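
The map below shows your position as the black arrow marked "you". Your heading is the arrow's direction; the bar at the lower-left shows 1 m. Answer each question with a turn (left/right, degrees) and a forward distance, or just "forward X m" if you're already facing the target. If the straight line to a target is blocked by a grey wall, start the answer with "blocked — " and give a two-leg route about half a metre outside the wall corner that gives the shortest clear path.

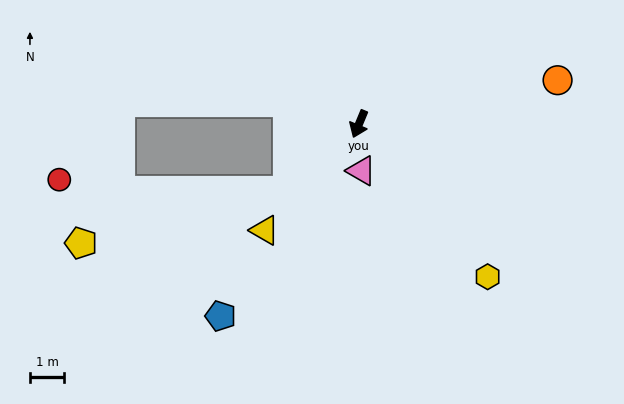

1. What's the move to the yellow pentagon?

blocked — turn right 25°, forward 2.9 m, then turn right 28°, forward 6.2 m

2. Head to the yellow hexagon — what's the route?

turn left 63°, forward 5.9 m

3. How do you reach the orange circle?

turn left 125°, forward 6.0 m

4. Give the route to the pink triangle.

turn left 25°, forward 1.4 m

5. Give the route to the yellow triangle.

turn right 19°, forward 4.2 m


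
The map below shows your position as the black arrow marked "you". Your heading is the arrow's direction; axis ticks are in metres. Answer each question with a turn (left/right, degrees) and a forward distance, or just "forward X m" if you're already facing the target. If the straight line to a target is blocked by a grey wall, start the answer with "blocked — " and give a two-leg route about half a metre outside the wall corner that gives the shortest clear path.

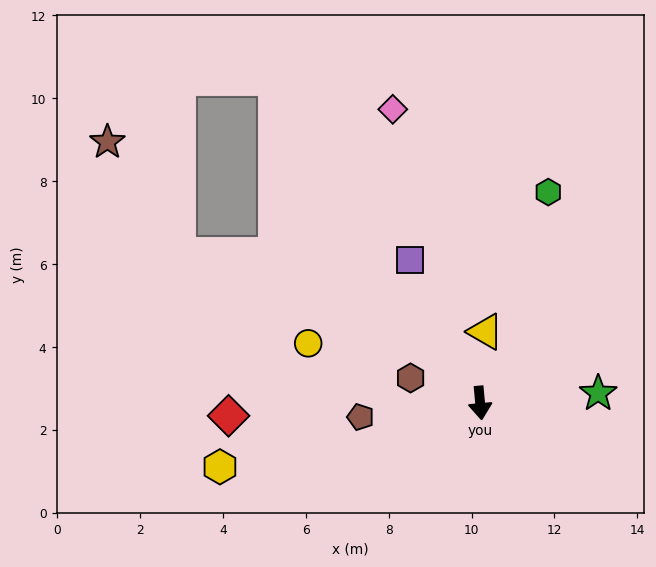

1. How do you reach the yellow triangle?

turn left 171°, forward 1.7 m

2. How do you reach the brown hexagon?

turn right 115°, forward 1.8 m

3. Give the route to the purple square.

turn right 159°, forward 3.8 m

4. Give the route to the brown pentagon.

turn right 89°, forward 2.9 m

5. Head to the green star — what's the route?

turn left 90°, forward 2.9 m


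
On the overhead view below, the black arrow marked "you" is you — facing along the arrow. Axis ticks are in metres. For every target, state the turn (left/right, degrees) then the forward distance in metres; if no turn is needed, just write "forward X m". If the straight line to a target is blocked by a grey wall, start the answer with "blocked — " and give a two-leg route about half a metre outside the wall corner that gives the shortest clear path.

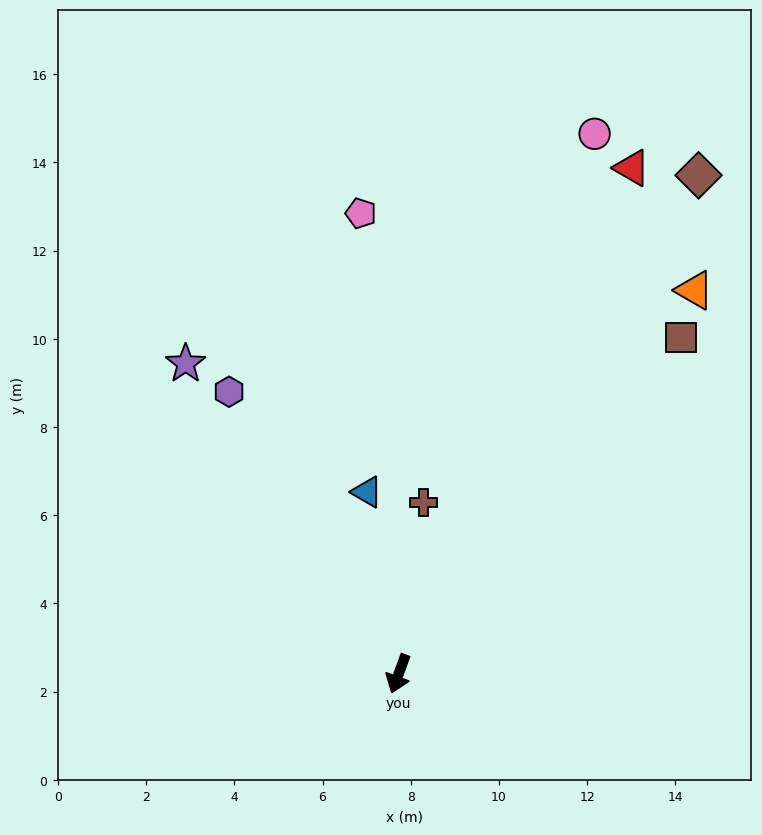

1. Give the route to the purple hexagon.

turn right 129°, forward 7.5 m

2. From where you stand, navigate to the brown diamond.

turn left 169°, forward 13.2 m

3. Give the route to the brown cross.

turn right 168°, forward 3.9 m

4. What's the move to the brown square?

turn left 160°, forward 10.0 m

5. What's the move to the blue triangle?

turn right 150°, forward 4.2 m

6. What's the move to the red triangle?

turn left 175°, forward 12.6 m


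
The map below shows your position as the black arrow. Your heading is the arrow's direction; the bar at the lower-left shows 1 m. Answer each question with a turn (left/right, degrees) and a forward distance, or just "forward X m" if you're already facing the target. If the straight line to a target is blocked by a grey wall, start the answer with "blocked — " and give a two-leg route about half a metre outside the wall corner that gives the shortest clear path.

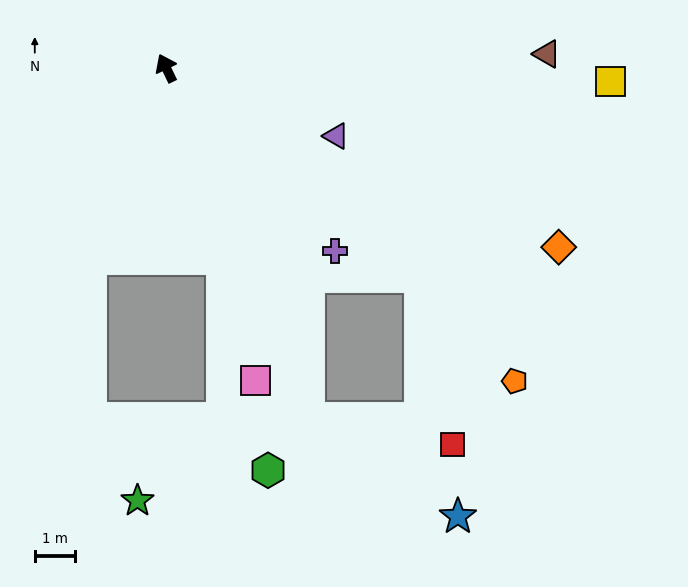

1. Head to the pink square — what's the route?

turn left 170°, forward 8.1 m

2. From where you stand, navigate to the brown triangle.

turn right 114°, forward 9.5 m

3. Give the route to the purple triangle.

turn right 137°, forward 4.6 m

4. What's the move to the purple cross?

turn right 163°, forward 6.2 m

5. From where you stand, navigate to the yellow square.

turn right 117°, forward 11.1 m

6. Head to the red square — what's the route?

blocked — turn right 155°, forward 8.2 m, then turn right 40°, forward 4.3 m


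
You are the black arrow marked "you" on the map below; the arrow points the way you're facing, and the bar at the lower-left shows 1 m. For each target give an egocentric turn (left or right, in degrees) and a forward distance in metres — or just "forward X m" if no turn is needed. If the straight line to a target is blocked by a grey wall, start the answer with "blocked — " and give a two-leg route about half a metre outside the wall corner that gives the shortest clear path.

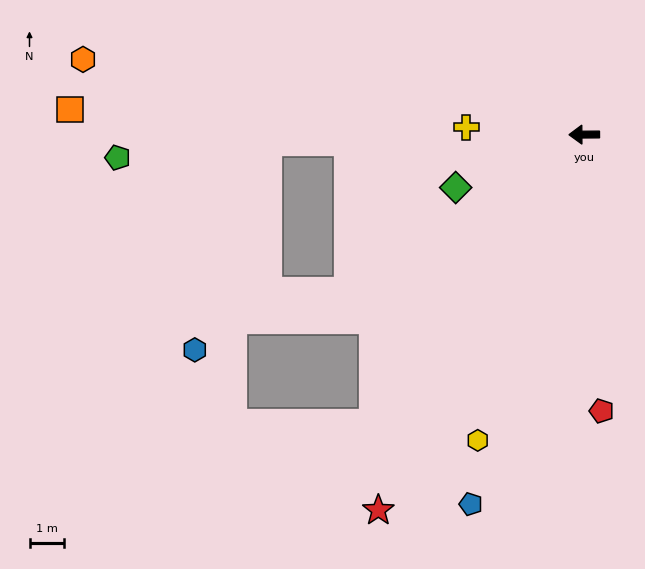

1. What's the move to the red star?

turn left 61°, forward 12.6 m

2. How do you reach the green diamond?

turn left 22°, forward 4.1 m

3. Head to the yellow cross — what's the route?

turn right 4°, forward 3.5 m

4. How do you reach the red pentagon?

turn left 93°, forward 8.1 m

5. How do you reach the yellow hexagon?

turn left 70°, forward 9.5 m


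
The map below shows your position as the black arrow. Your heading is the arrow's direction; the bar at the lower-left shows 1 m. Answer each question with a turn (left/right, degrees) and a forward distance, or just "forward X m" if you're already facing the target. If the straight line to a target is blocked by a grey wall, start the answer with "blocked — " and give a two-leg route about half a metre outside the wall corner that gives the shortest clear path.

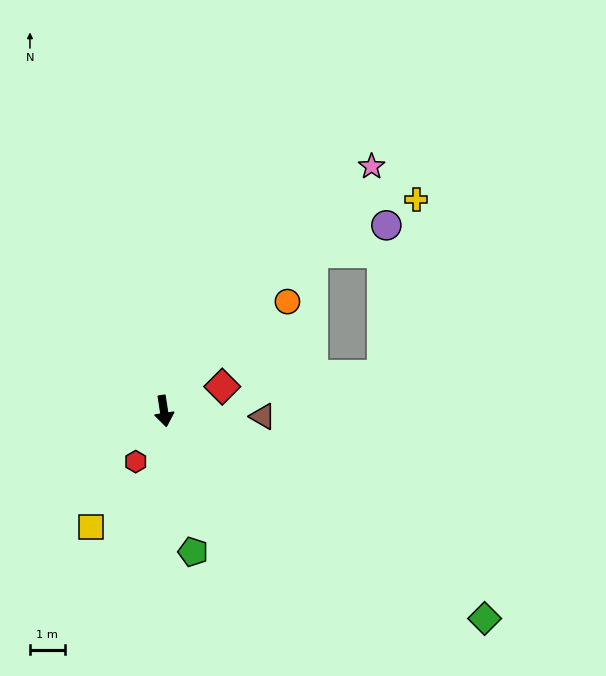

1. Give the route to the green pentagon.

turn left 3°, forward 4.1 m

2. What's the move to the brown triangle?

turn left 78°, forward 2.8 m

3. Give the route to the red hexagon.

turn right 38°, forward 1.7 m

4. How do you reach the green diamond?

turn left 48°, forward 11.0 m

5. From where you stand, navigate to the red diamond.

turn left 104°, forward 1.8 m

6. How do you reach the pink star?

turn left 131°, forward 9.2 m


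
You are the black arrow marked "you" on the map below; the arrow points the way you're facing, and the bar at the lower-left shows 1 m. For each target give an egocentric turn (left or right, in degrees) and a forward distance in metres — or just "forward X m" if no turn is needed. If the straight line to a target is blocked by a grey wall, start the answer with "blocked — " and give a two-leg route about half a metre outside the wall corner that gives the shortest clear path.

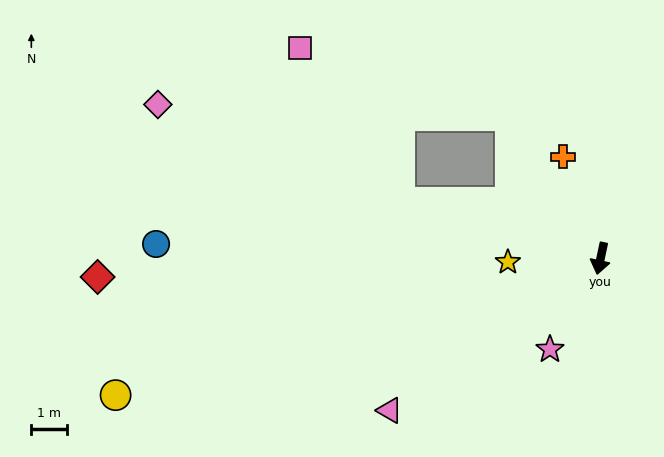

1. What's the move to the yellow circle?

turn right 62°, forward 14.1 m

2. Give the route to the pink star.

turn right 17°, forward 2.9 m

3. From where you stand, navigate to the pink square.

blocked — turn right 135°, forward 4.7 m, then turn left 39°, forward 6.2 m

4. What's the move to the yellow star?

turn right 76°, forward 2.6 m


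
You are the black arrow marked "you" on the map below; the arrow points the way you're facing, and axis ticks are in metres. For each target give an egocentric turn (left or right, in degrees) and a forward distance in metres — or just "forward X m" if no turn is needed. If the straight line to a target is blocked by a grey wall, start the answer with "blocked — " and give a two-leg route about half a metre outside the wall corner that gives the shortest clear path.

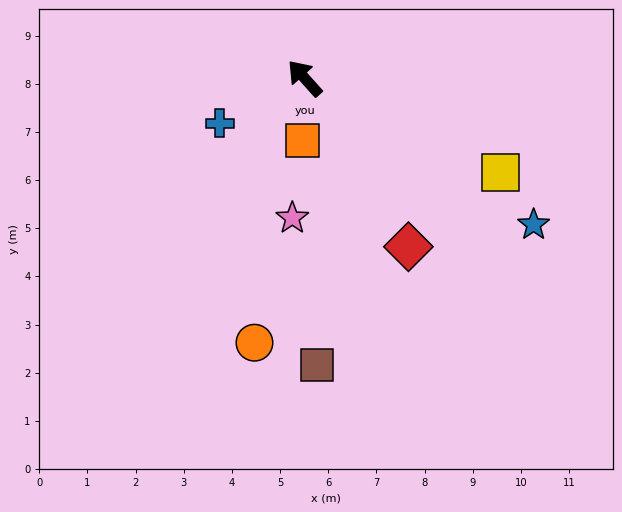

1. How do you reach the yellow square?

turn right 158°, forward 4.5 m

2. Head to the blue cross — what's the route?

turn left 76°, forward 2.0 m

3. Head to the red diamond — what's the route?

turn left 170°, forward 4.1 m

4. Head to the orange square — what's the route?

turn left 136°, forward 1.3 m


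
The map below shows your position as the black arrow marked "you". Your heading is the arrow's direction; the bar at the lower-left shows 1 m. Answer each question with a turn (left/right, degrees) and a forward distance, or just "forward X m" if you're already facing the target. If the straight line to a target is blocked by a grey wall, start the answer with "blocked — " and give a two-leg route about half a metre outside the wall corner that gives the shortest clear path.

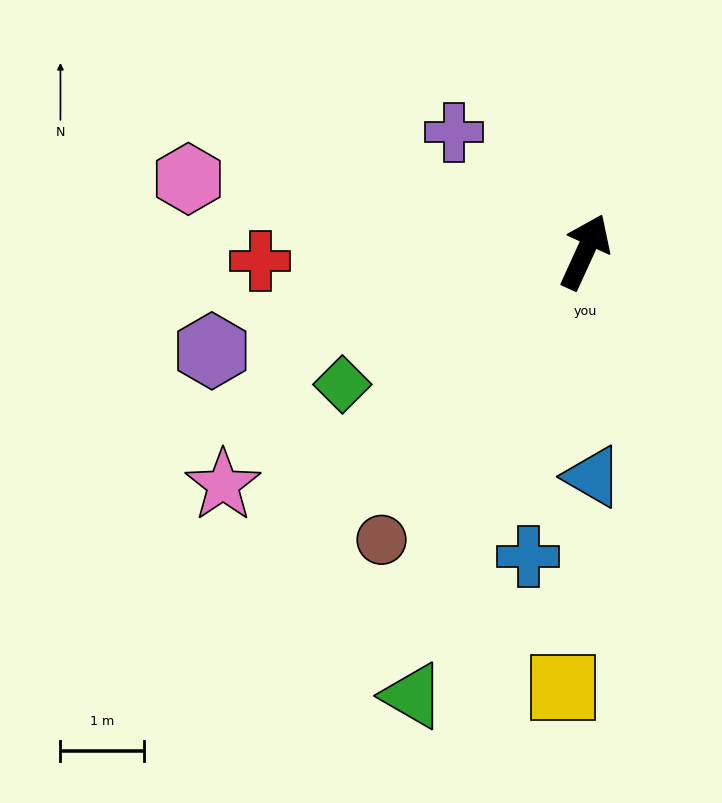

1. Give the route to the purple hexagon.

turn left 129°, forward 4.6 m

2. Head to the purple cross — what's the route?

turn left 72°, forward 2.1 m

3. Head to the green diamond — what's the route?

turn left 143°, forward 3.3 m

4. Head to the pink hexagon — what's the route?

turn left 104°, forward 4.8 m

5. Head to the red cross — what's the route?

turn left 116°, forward 3.9 m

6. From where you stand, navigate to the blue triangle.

turn right 153°, forward 2.7 m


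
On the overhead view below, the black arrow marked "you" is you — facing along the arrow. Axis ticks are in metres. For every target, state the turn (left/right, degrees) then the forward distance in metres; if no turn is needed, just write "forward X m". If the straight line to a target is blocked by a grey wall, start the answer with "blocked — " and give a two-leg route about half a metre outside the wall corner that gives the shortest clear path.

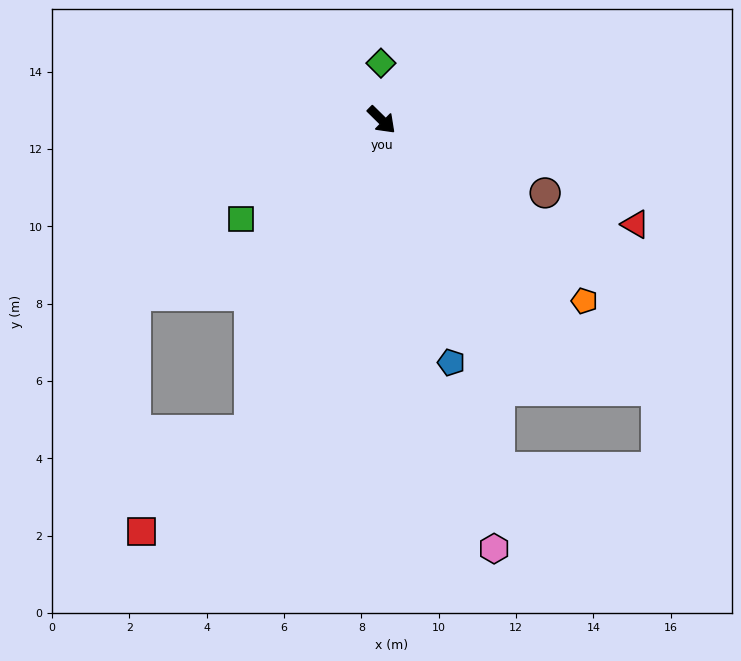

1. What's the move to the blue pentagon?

turn right 29°, forward 6.5 m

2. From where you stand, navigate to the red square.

blocked — turn right 68°, forward 8.7 m, then turn right 25°, forward 3.8 m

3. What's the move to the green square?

turn right 100°, forward 4.4 m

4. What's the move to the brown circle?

turn left 20°, forward 4.6 m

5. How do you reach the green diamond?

turn left 135°, forward 1.5 m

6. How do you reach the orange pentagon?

turn left 3°, forward 7.0 m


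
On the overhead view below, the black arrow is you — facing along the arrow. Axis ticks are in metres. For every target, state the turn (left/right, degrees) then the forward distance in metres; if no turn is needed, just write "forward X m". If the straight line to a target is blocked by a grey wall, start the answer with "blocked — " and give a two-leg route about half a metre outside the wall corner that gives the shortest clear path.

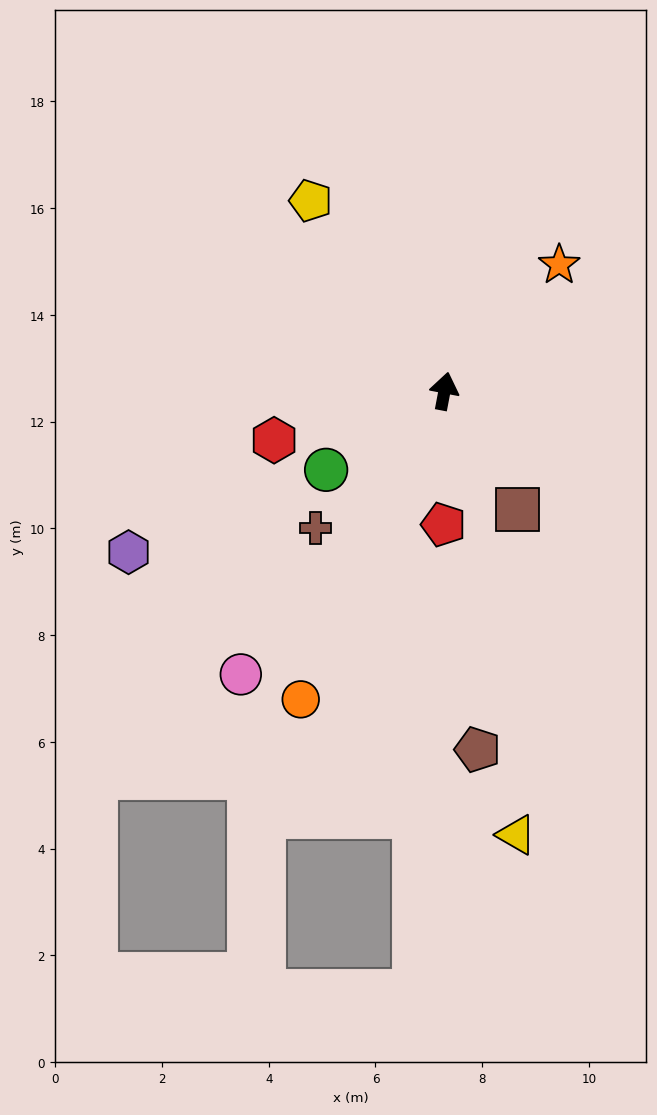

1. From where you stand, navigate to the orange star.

turn right 31°, forward 3.2 m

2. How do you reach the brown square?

turn right 138°, forward 2.6 m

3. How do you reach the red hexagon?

turn left 117°, forward 3.3 m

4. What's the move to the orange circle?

turn left 166°, forward 6.4 m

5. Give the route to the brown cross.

turn left 148°, forward 3.5 m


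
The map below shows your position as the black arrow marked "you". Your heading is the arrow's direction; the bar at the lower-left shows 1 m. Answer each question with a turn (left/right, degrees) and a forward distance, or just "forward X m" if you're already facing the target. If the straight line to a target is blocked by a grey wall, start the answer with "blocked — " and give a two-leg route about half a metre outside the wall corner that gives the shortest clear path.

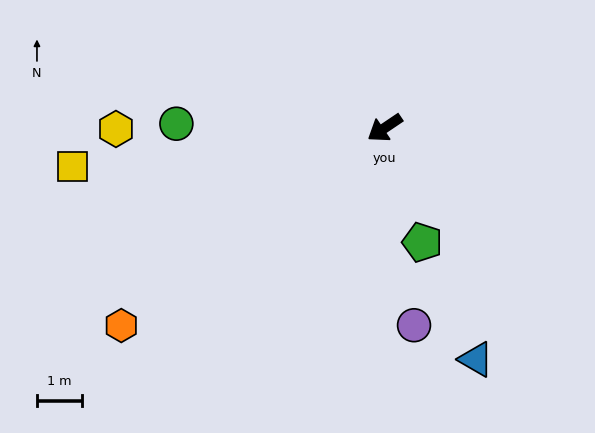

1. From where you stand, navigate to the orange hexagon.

turn left 3°, forward 7.4 m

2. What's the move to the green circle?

turn right 35°, forward 4.7 m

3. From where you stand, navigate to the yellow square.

turn right 27°, forward 7.1 m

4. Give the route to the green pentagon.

turn left 74°, forward 2.7 m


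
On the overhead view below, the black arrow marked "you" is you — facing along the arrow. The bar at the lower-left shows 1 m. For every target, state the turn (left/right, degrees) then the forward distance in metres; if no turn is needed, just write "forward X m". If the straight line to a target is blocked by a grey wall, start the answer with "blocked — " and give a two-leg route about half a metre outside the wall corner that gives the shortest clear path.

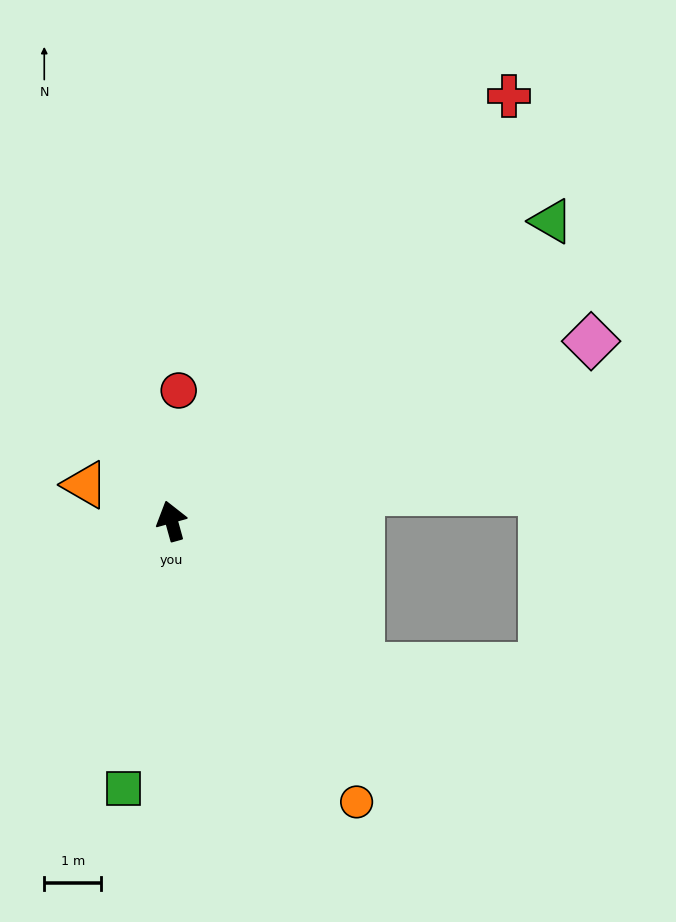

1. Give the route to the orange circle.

turn right 162°, forward 5.9 m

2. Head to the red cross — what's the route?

turn right 54°, forward 9.5 m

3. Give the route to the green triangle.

turn right 67°, forward 8.5 m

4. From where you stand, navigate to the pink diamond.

turn right 82°, forward 8.0 m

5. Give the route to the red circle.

turn right 19°, forward 2.3 m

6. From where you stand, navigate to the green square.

turn left 154°, forward 4.8 m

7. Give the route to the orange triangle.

turn left 52°, forward 1.6 m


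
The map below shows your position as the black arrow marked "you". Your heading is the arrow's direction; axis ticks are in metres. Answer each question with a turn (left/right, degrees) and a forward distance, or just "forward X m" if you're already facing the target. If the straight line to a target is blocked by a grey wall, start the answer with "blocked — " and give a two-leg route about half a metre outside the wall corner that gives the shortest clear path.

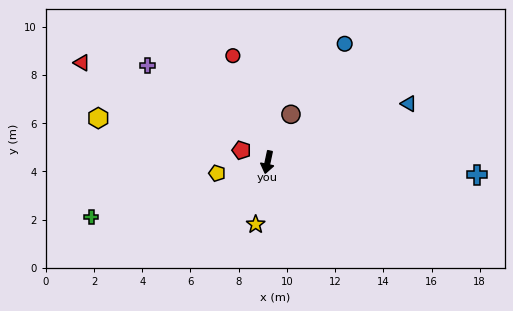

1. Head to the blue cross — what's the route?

turn left 99°, forward 8.7 m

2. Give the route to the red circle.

turn right 150°, forward 4.6 m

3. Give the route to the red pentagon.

turn right 103°, forward 1.2 m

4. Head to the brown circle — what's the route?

turn left 166°, forward 2.2 m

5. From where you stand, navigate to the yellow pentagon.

turn right 66°, forward 2.1 m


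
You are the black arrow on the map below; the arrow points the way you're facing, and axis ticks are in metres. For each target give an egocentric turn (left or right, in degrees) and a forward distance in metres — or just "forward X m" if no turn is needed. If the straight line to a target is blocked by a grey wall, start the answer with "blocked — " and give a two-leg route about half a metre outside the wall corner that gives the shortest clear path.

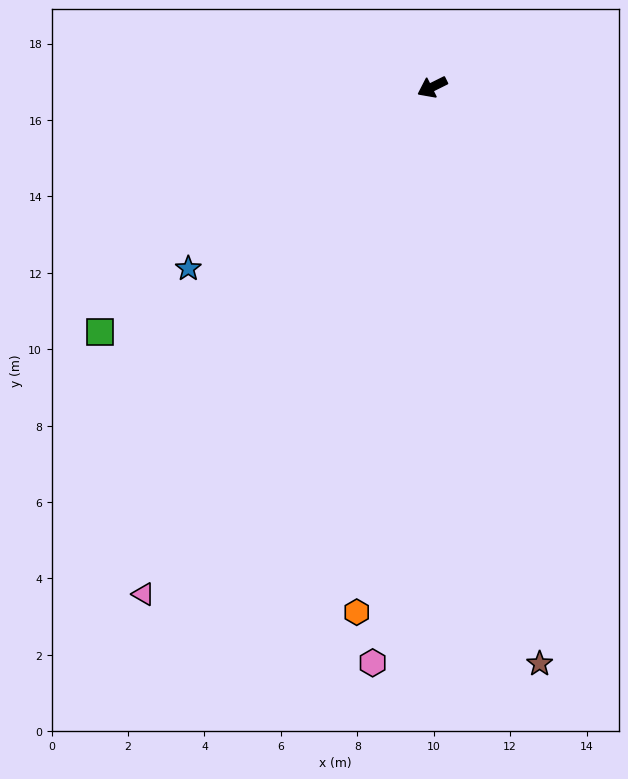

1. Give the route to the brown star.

turn left 74°, forward 15.4 m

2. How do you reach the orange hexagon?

turn left 55°, forward 13.9 m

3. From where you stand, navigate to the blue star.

turn left 10°, forward 8.0 m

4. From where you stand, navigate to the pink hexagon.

turn left 58°, forward 15.2 m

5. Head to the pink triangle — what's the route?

turn left 34°, forward 15.3 m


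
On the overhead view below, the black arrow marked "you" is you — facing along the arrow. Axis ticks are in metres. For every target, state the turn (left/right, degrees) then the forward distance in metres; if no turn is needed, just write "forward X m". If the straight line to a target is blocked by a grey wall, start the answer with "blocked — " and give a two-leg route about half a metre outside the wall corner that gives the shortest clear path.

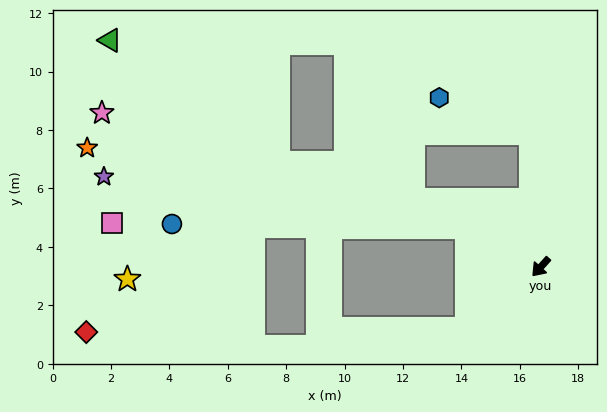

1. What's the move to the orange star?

blocked — turn right 77°, forward 2.9 m, then turn left 17°, forward 13.3 m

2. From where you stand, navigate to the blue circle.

blocked — turn right 77°, forward 2.9 m, then turn left 29°, forward 10.1 m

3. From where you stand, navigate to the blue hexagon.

blocked — turn right 134°, forward 4.6 m, then turn left 65°, forward 3.4 m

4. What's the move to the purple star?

blocked — turn right 77°, forward 2.9 m, then turn left 21°, forward 12.6 m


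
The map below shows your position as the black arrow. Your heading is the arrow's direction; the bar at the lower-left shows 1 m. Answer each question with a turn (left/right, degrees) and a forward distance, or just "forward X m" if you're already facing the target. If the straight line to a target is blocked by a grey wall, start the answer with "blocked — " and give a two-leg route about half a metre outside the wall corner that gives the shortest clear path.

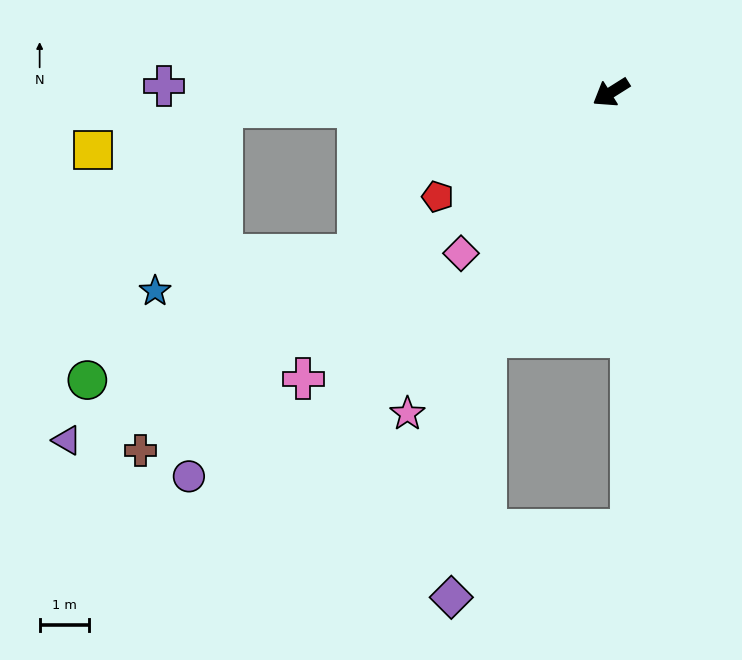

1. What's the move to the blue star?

blocked — turn right 30°, forward 8.0 m, then turn left 68°, forward 4.0 m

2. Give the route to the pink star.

turn left 25°, forward 7.8 m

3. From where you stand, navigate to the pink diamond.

turn left 15°, forward 4.5 m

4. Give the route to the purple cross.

turn right 33°, forward 9.1 m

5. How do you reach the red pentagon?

forward 4.1 m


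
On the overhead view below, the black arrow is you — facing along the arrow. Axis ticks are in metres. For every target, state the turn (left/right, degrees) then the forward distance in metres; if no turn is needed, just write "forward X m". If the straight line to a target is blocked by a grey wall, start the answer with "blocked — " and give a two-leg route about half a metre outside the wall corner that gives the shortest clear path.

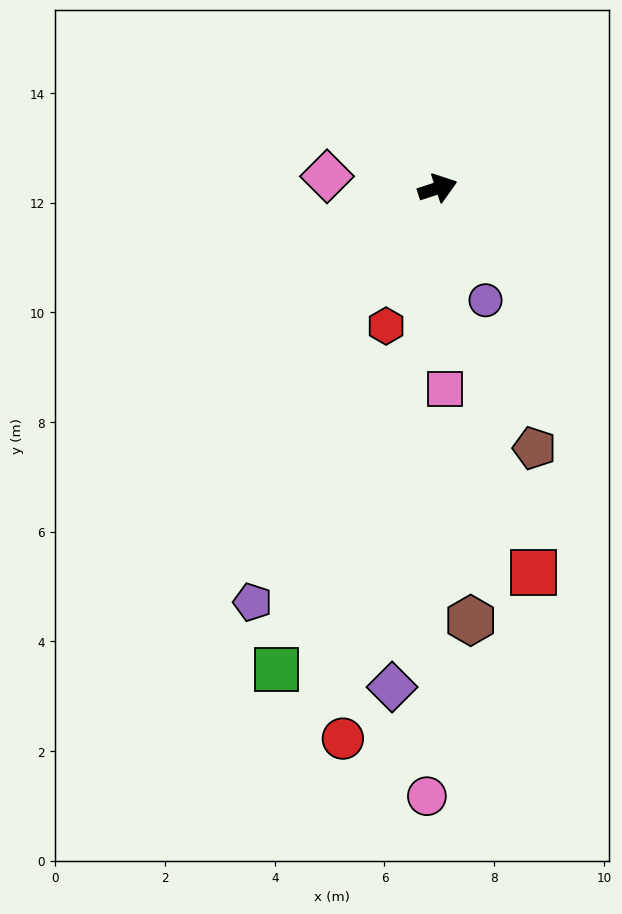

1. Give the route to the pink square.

turn right 106°, forward 3.7 m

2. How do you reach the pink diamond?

turn left 156°, forward 2.0 m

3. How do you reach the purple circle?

turn right 85°, forward 2.2 m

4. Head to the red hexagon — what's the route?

turn right 129°, forward 2.7 m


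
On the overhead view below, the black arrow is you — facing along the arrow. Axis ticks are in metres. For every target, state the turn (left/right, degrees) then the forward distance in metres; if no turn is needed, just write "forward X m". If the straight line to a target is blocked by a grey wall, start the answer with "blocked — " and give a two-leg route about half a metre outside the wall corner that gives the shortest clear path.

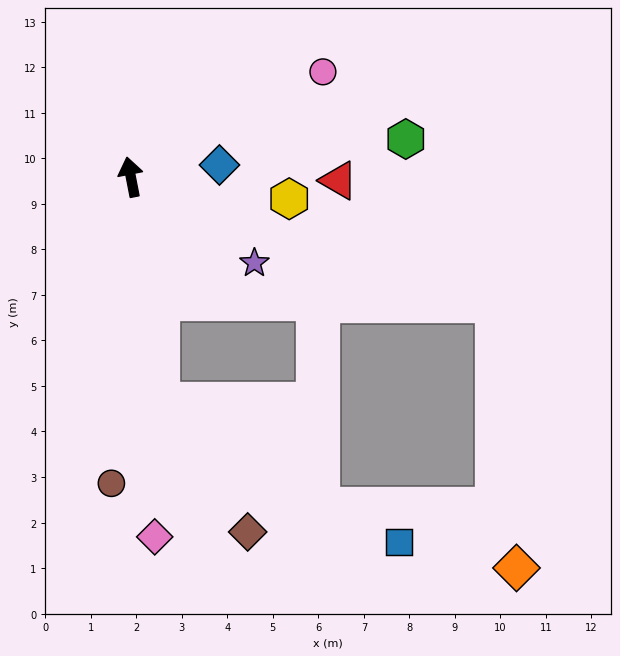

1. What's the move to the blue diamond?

turn right 93°, forward 2.0 m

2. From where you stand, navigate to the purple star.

turn right 136°, forward 3.3 m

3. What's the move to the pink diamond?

turn left 173°, forward 7.9 m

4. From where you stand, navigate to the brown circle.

turn left 165°, forward 6.7 m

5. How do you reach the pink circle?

turn right 72°, forward 4.8 m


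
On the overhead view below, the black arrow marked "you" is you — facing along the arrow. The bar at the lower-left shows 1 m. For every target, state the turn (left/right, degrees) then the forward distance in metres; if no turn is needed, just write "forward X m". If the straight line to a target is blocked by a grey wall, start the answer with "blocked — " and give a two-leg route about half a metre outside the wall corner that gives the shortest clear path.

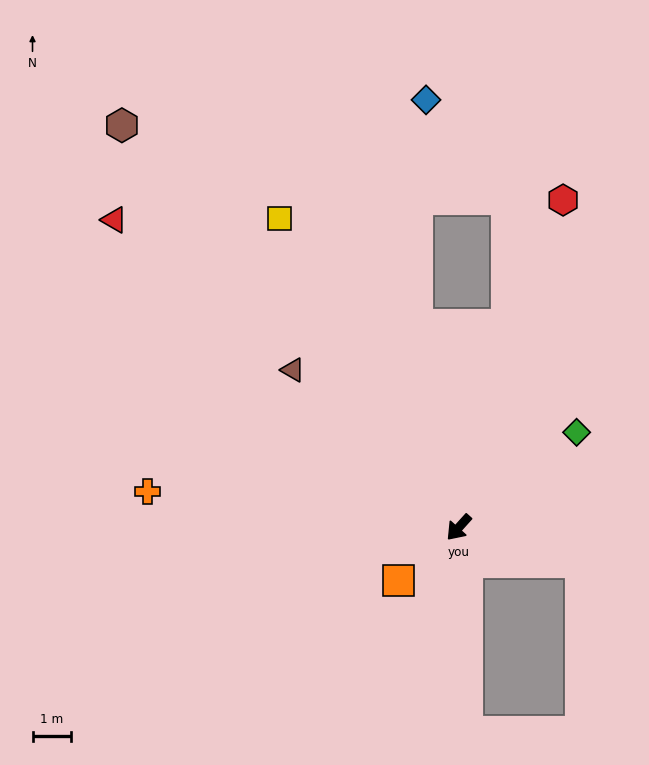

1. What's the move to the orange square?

turn right 7°, forward 2.1 m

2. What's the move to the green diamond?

turn left 171°, forward 4.0 m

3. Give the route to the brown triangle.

turn right 92°, forward 6.0 m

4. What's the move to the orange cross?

turn right 55°, forward 8.2 m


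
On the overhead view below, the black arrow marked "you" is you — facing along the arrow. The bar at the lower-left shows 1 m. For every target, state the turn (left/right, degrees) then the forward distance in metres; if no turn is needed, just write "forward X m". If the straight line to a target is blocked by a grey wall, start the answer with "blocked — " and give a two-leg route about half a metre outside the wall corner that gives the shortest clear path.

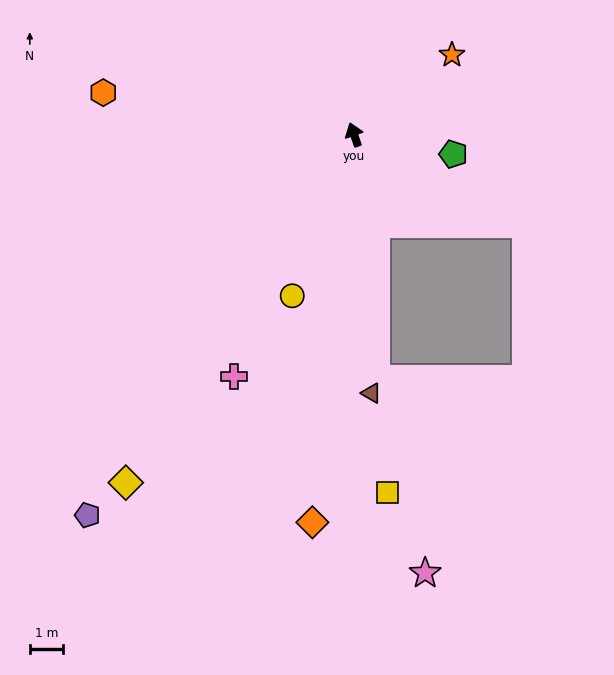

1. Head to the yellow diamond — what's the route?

turn left 128°, forward 12.4 m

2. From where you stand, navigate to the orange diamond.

turn left 155°, forward 11.7 m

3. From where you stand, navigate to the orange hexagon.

turn left 61°, forward 7.6 m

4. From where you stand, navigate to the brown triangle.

turn left 165°, forward 7.7 m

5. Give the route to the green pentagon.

turn right 120°, forward 3.0 m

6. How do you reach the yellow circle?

turn left 140°, forward 5.2 m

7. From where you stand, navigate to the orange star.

turn right 70°, forward 3.8 m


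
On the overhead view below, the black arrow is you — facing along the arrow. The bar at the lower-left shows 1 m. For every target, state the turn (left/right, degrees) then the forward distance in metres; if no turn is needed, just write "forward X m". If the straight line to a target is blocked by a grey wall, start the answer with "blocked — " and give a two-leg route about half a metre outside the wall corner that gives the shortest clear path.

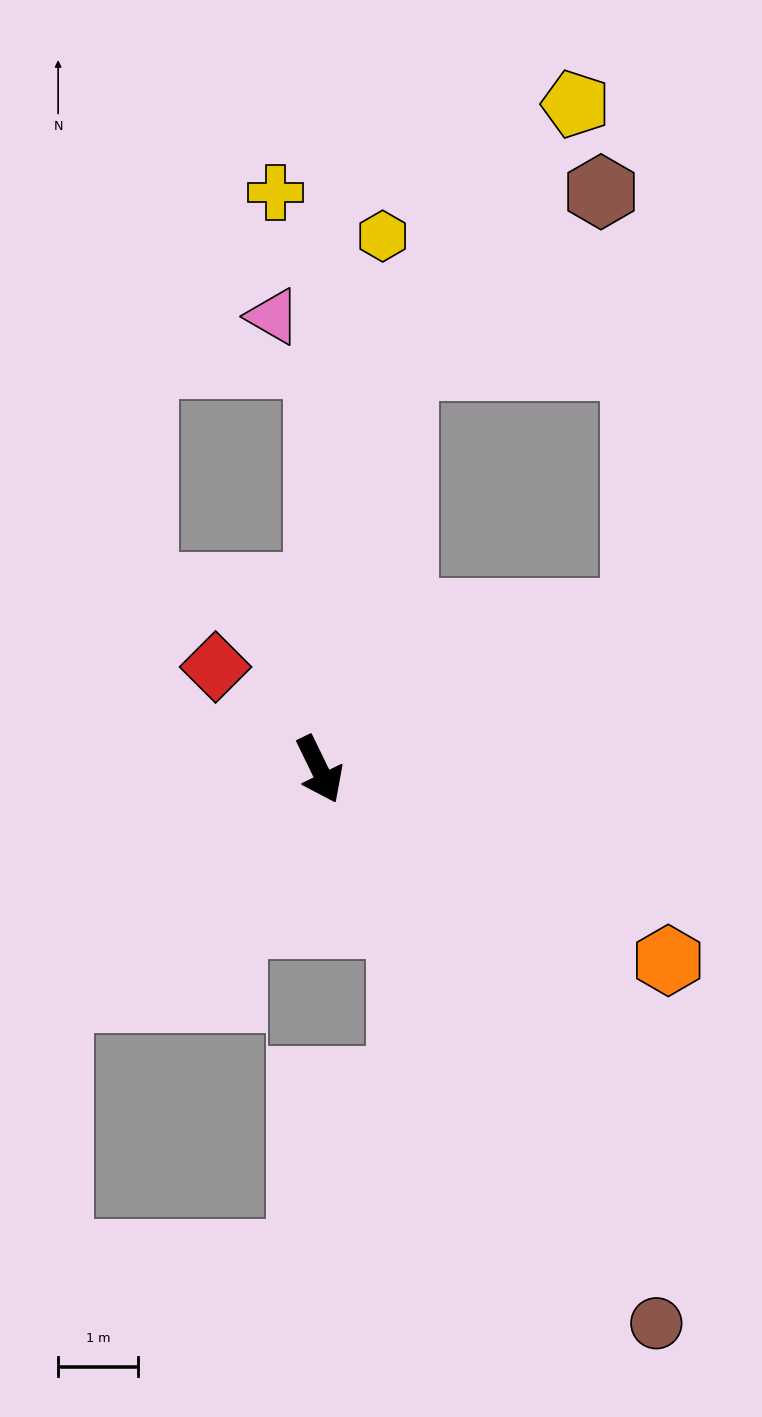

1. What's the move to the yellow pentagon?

blocked — turn left 142°, forward 5.2 m, then turn right 21°, forward 3.9 m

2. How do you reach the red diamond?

turn right 161°, forward 1.8 m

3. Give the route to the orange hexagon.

turn left 35°, forward 5.0 m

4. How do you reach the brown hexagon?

blocked — turn left 142°, forward 5.2 m, then turn right 37°, forward 3.3 m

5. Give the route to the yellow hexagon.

turn left 147°, forward 6.7 m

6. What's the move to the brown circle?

turn left 5°, forward 8.1 m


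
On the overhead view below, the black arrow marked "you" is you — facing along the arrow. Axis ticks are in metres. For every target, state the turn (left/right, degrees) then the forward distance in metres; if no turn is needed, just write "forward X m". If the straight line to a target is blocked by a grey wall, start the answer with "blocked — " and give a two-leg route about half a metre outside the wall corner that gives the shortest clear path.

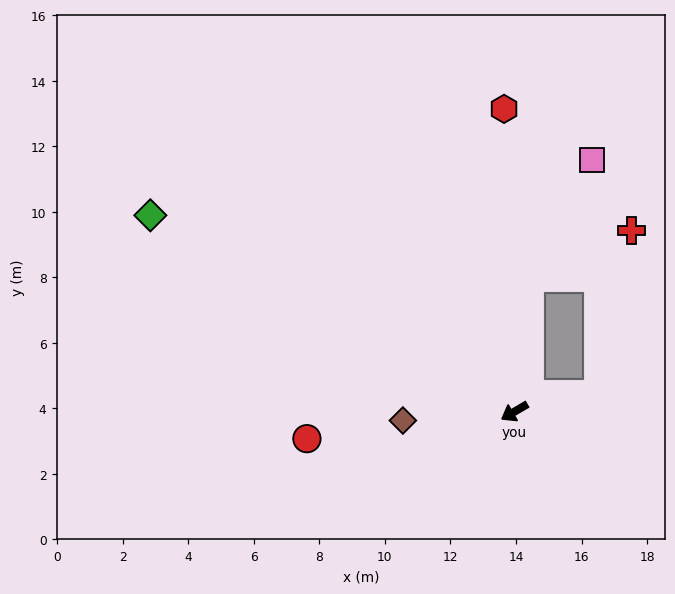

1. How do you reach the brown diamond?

turn right 26°, forward 3.4 m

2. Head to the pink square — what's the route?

blocked — turn right 127°, forward 4.1 m, then turn right 21°, forward 4.1 m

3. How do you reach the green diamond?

turn right 59°, forward 12.6 m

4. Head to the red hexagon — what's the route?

turn right 118°, forward 9.2 m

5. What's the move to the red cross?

blocked — turn right 127°, forward 4.1 m, then turn right 58°, forward 3.4 m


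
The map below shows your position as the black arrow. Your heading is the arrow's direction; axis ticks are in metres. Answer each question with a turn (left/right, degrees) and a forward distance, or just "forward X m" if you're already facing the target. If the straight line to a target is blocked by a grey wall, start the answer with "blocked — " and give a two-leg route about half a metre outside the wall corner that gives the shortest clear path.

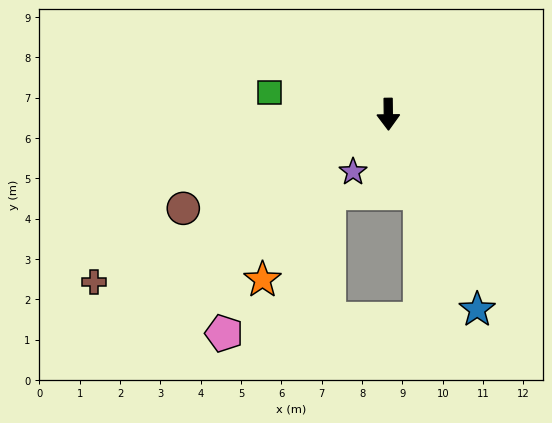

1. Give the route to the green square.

turn right 101°, forward 3.0 m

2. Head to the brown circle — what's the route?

turn right 66°, forward 5.6 m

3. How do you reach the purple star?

turn right 32°, forward 1.7 m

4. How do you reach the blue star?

turn left 24°, forward 5.3 m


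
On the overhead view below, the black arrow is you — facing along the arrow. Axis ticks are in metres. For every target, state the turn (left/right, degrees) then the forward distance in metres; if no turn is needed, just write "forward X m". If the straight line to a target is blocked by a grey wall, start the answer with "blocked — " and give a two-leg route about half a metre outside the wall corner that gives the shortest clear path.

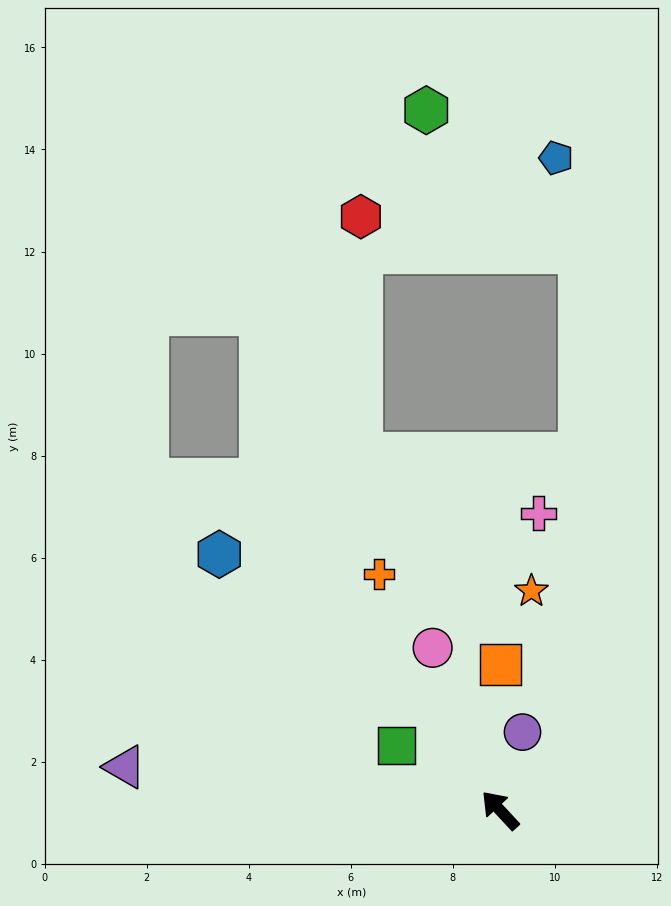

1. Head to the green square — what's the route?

turn left 15°, forward 2.4 m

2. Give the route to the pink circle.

turn right 20°, forward 3.4 m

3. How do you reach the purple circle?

turn right 59°, forward 1.6 m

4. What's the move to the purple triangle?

turn left 41°, forward 7.4 m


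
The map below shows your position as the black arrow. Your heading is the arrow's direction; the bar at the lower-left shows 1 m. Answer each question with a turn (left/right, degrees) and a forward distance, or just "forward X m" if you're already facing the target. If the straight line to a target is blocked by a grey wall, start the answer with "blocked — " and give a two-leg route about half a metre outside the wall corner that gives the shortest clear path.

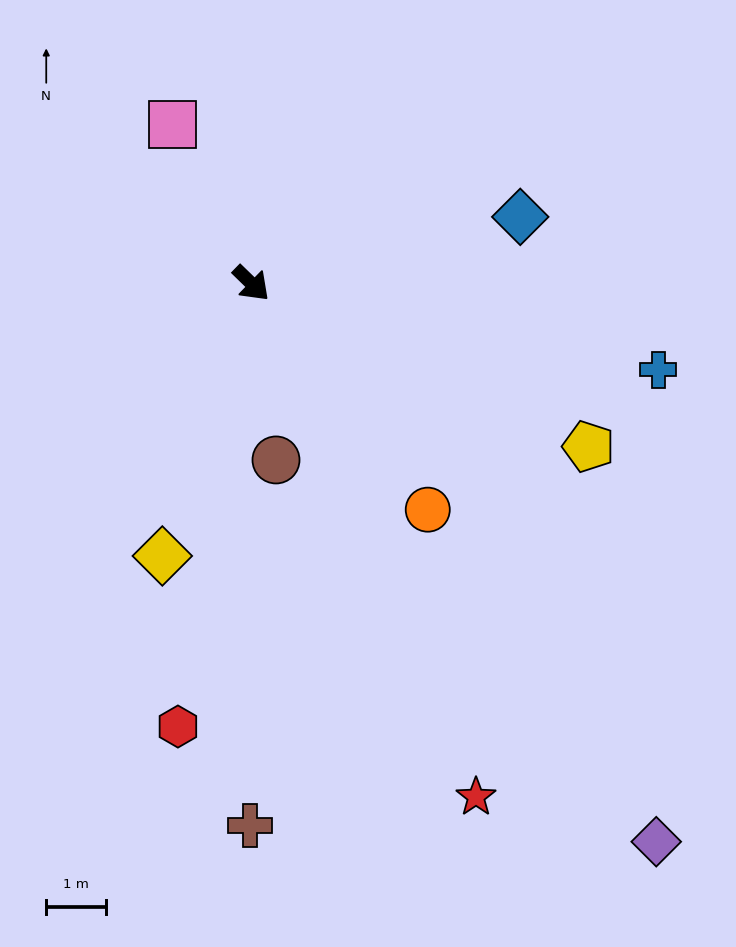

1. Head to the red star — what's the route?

turn right 22°, forward 9.5 m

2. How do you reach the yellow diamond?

turn right 64°, forward 4.8 m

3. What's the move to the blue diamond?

turn left 58°, forward 4.7 m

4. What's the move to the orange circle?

turn right 8°, forward 4.8 m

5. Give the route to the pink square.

turn left 161°, forward 3.0 m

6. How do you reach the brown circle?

turn right 38°, forward 3.0 m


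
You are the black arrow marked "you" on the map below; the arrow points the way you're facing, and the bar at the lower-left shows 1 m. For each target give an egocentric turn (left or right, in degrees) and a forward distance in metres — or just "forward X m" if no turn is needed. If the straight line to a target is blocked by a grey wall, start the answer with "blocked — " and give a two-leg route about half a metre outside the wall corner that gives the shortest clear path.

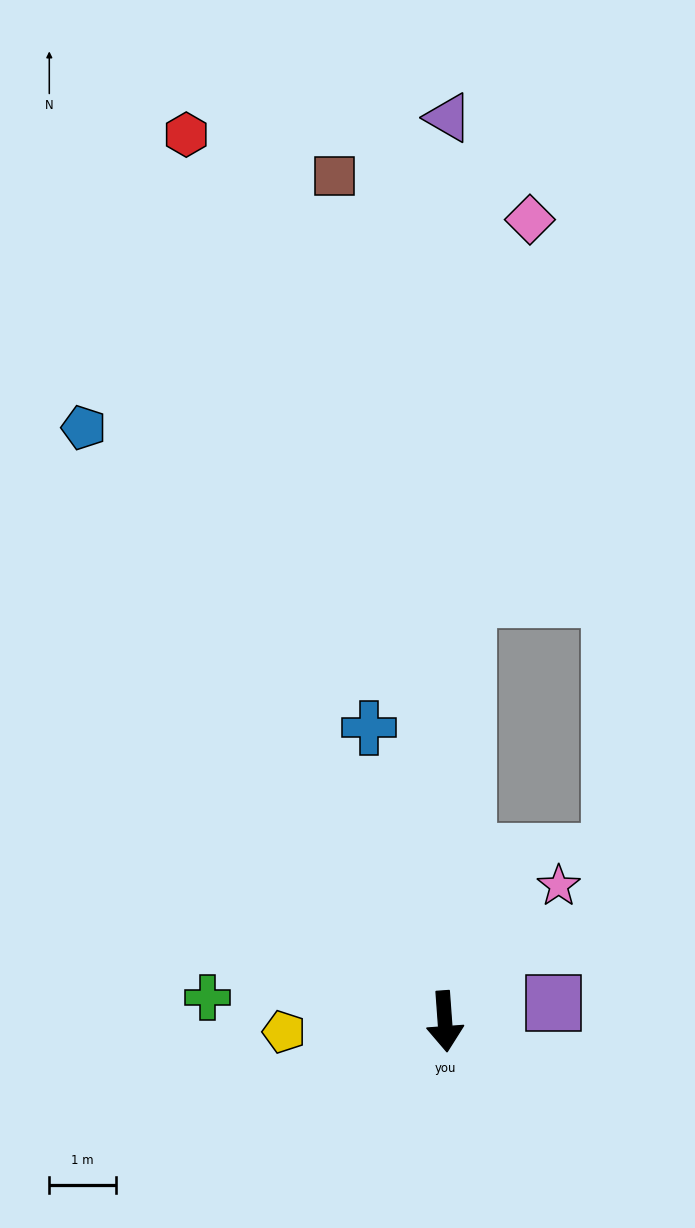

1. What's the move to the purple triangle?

turn left 176°, forward 13.6 m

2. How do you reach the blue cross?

turn right 170°, forward 4.6 m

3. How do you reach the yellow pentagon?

turn right 90°, forward 2.4 m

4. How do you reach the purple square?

turn left 95°, forward 1.7 m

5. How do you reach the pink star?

turn left 136°, forward 2.7 m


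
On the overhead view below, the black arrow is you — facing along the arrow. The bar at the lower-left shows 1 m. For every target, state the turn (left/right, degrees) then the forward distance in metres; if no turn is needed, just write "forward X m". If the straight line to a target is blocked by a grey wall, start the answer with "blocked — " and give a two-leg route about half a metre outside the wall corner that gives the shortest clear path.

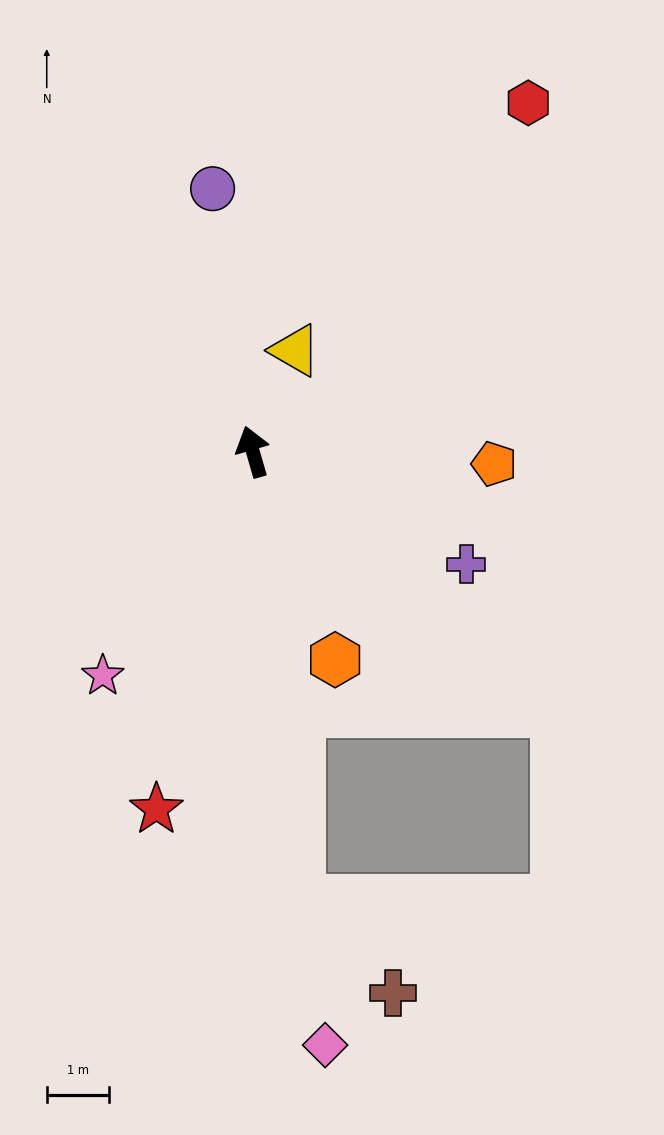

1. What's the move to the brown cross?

blocked — turn left 170°, forward 7.2 m, then turn left 40°, forward 2.1 m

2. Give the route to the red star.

turn left 149°, forward 5.9 m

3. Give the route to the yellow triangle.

turn right 39°, forward 1.8 m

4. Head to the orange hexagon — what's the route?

turn right 175°, forward 3.6 m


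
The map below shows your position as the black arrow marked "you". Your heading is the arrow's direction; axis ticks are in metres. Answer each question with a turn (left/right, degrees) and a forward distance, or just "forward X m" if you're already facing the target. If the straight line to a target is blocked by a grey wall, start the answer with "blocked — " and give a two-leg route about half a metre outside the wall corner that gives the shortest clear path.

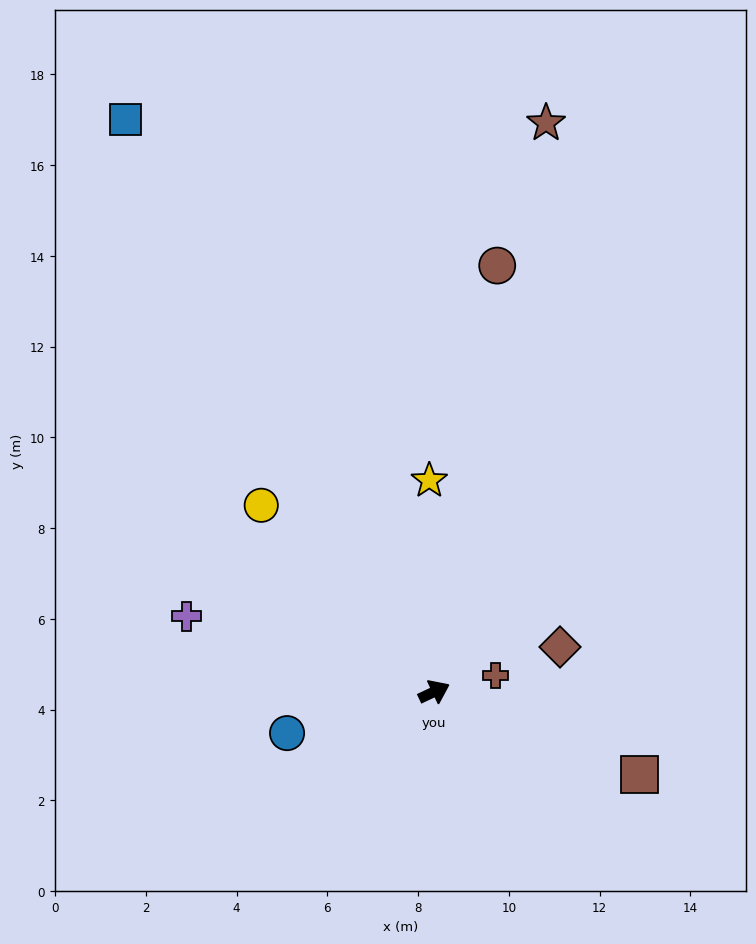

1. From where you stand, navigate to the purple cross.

turn left 138°, forward 5.7 m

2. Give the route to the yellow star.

turn left 66°, forward 4.7 m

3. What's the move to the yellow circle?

turn left 108°, forward 5.6 m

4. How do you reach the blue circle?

turn left 170°, forward 3.4 m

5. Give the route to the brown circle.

turn left 56°, forward 9.5 m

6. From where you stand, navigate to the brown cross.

turn right 10°, forward 1.4 m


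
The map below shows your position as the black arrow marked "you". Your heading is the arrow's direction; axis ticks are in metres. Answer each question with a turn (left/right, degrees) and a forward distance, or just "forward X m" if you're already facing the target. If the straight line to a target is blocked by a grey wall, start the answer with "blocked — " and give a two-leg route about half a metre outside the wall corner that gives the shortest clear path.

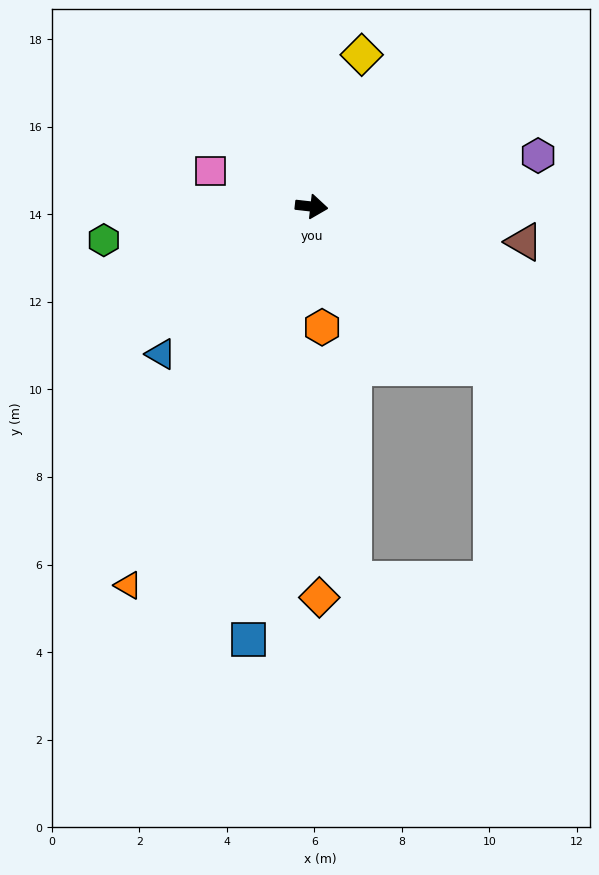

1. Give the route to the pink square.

turn left 167°, forward 2.4 m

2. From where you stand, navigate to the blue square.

turn right 92°, forward 10.0 m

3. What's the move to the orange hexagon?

turn right 79°, forward 2.8 m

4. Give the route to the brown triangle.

turn right 3°, forward 4.9 m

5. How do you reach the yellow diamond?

turn left 78°, forward 3.7 m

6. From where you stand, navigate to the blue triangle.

turn right 129°, forward 4.8 m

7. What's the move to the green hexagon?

turn right 164°, forward 4.8 m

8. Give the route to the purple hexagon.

turn left 19°, forward 5.3 m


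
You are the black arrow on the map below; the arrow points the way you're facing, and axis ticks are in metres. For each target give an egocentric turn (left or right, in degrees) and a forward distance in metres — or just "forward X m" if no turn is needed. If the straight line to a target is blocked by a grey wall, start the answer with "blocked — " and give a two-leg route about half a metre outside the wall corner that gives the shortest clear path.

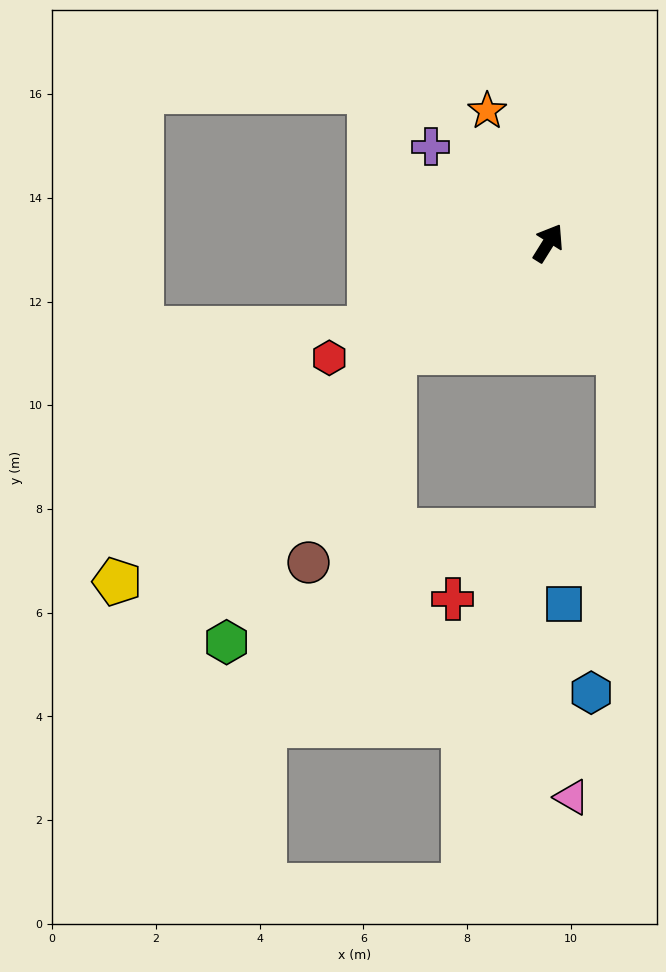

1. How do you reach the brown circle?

blocked — turn left 157°, forward 3.6 m, then turn left 33°, forward 4.4 m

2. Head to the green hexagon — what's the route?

blocked — turn left 157°, forward 3.6 m, then turn left 25°, forward 6.5 m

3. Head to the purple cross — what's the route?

turn left 83°, forward 2.9 m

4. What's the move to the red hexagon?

turn left 150°, forward 4.8 m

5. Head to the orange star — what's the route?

turn left 57°, forward 2.8 m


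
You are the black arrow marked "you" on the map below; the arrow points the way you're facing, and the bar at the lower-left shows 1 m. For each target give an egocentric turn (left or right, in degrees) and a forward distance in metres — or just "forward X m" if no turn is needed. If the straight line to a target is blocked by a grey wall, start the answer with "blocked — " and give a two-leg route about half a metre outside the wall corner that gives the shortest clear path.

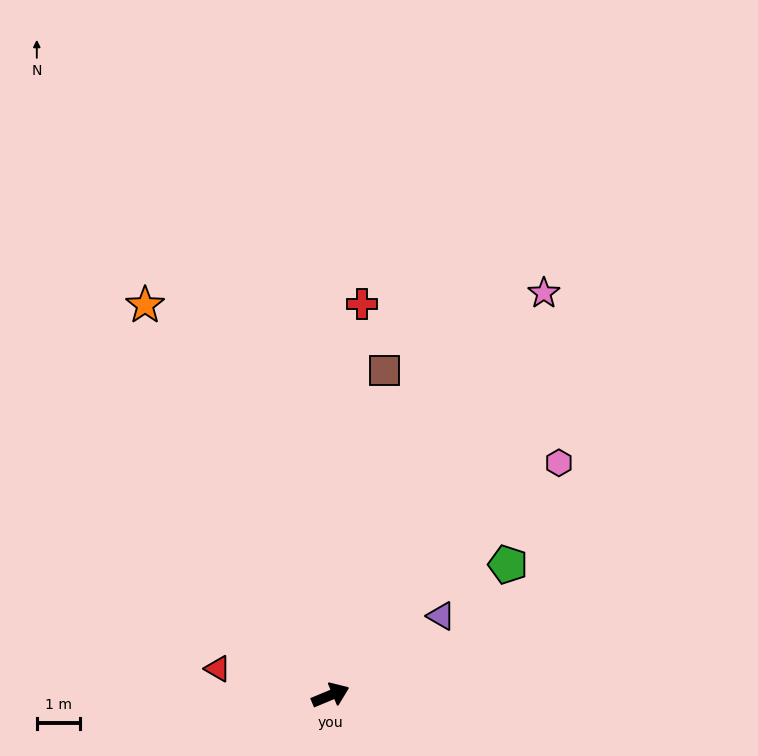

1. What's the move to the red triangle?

turn left 144°, forward 2.7 m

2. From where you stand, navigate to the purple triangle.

turn left 13°, forward 3.2 m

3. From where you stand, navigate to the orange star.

turn left 93°, forward 10.1 m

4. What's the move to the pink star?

turn left 40°, forward 10.7 m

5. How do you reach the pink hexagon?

turn left 23°, forward 7.6 m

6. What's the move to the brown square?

turn left 58°, forward 7.7 m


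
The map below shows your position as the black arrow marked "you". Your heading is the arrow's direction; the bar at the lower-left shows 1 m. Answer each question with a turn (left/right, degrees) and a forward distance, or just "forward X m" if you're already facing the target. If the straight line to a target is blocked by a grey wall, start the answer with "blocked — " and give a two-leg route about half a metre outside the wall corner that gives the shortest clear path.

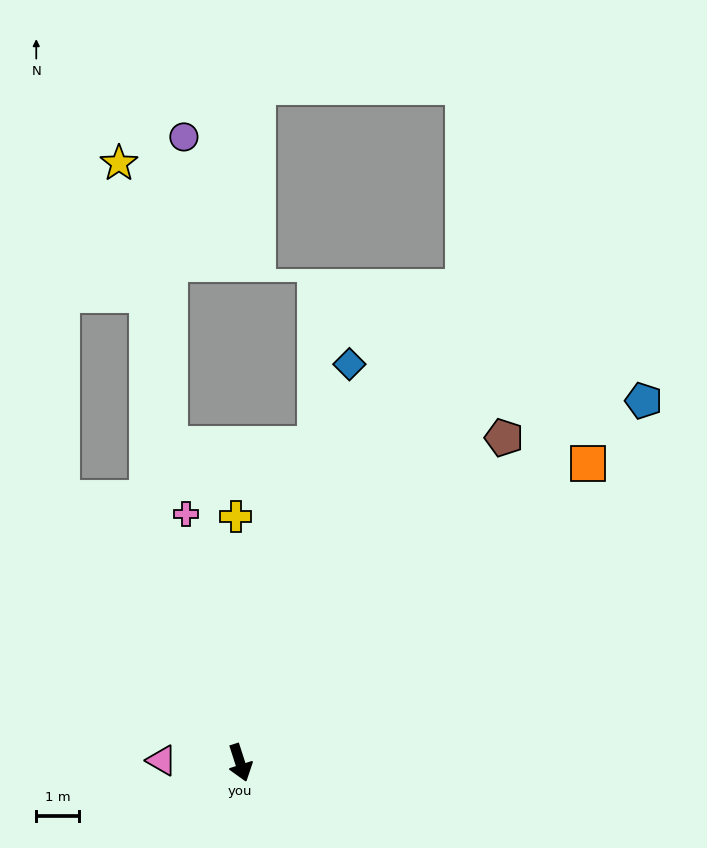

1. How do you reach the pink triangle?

turn right 109°, forward 1.8 m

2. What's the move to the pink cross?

turn left 174°, forward 6.0 m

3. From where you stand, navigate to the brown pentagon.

turn left 123°, forward 9.8 m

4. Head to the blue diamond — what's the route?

turn left 147°, forward 9.7 m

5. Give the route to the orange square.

turn left 113°, forward 10.8 m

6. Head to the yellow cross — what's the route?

turn left 163°, forward 5.8 m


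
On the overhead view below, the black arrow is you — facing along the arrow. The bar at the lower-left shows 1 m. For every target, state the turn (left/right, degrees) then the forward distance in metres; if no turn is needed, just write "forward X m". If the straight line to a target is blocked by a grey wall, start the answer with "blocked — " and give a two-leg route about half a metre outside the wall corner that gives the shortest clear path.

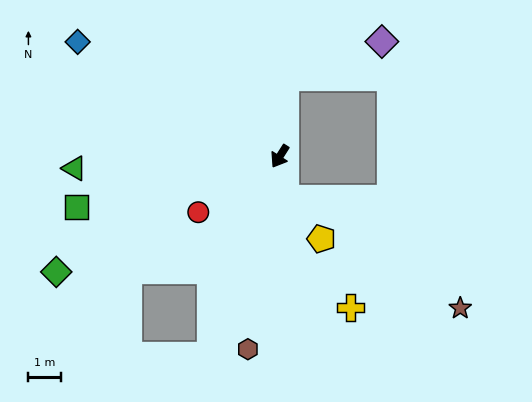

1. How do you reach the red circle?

turn right 23°, forward 3.0 m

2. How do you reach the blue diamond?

turn right 87°, forward 7.1 m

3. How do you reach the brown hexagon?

turn left 23°, forward 6.0 m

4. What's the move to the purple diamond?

blocked — turn right 152°, forward 2.4 m, then turn right 65°, forward 3.2 m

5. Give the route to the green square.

turn right 44°, forward 6.4 m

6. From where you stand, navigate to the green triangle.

turn right 54°, forward 6.3 m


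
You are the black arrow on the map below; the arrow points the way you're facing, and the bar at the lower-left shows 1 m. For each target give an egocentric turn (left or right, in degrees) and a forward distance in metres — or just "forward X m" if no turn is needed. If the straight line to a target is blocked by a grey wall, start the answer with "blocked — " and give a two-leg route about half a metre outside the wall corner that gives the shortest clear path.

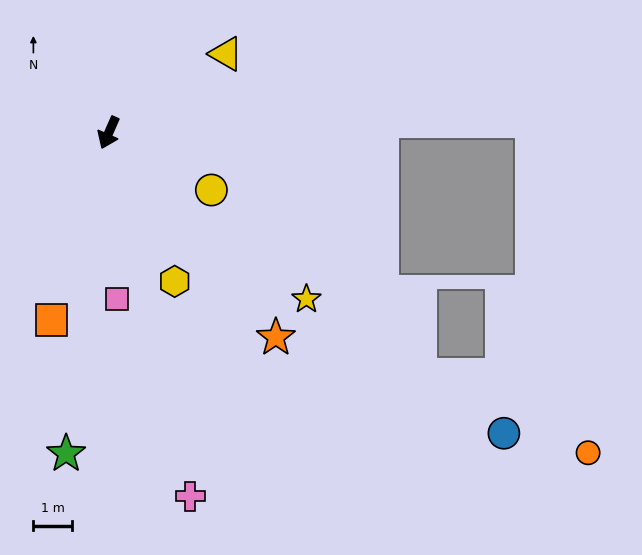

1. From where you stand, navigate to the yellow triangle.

turn left 148°, forward 3.6 m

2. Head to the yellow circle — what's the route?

turn left 84°, forward 3.0 m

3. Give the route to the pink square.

turn left 27°, forward 4.3 m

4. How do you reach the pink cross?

turn left 36°, forward 9.5 m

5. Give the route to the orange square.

turn left 7°, forward 5.0 m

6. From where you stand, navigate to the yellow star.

turn left 74°, forward 6.6 m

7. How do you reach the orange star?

turn left 63°, forward 6.8 m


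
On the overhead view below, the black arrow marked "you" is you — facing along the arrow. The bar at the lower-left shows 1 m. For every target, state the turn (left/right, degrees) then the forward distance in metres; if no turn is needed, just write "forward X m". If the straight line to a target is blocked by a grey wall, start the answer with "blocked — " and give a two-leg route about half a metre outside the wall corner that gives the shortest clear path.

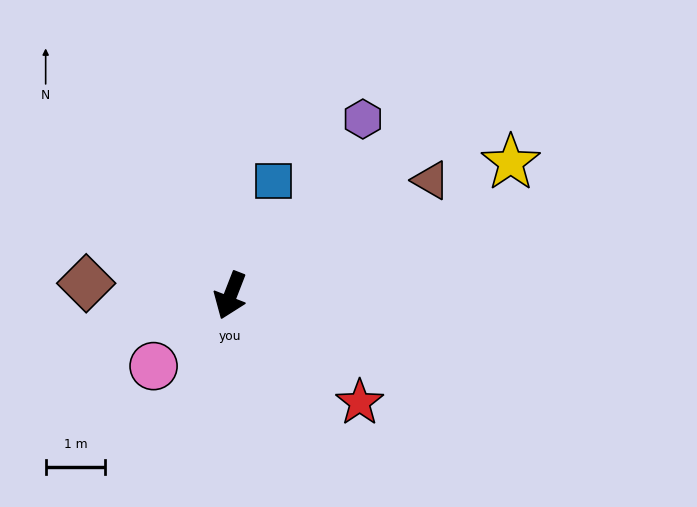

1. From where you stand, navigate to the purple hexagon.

turn left 164°, forward 3.7 m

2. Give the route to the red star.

turn left 72°, forward 2.8 m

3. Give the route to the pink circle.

turn right 26°, forward 1.7 m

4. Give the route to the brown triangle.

turn left 141°, forward 3.9 m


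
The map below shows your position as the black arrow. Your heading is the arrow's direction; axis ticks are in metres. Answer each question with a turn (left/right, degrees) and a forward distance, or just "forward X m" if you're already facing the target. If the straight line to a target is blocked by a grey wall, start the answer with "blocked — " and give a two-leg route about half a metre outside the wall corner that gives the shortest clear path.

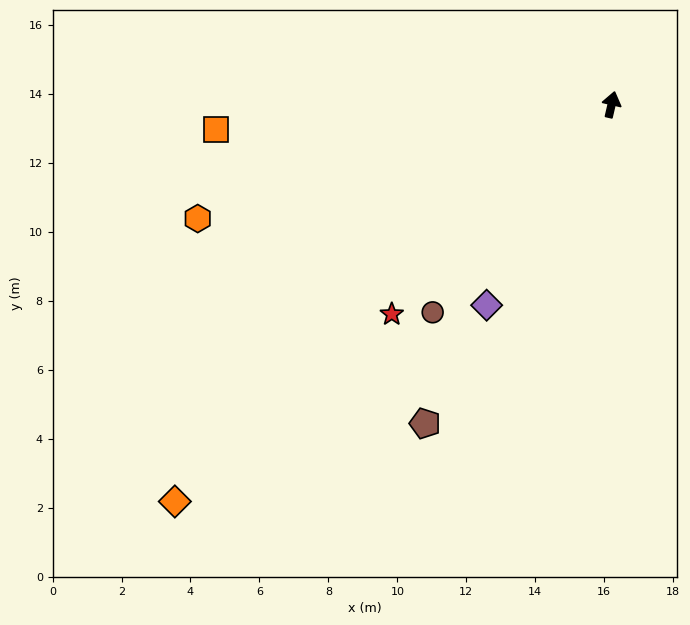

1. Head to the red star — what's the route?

turn left 147°, forward 8.8 m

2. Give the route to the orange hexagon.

turn left 118°, forward 12.4 m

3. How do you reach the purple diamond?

turn left 161°, forward 6.9 m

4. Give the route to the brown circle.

turn left 152°, forward 8.0 m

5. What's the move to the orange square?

turn left 107°, forward 11.5 m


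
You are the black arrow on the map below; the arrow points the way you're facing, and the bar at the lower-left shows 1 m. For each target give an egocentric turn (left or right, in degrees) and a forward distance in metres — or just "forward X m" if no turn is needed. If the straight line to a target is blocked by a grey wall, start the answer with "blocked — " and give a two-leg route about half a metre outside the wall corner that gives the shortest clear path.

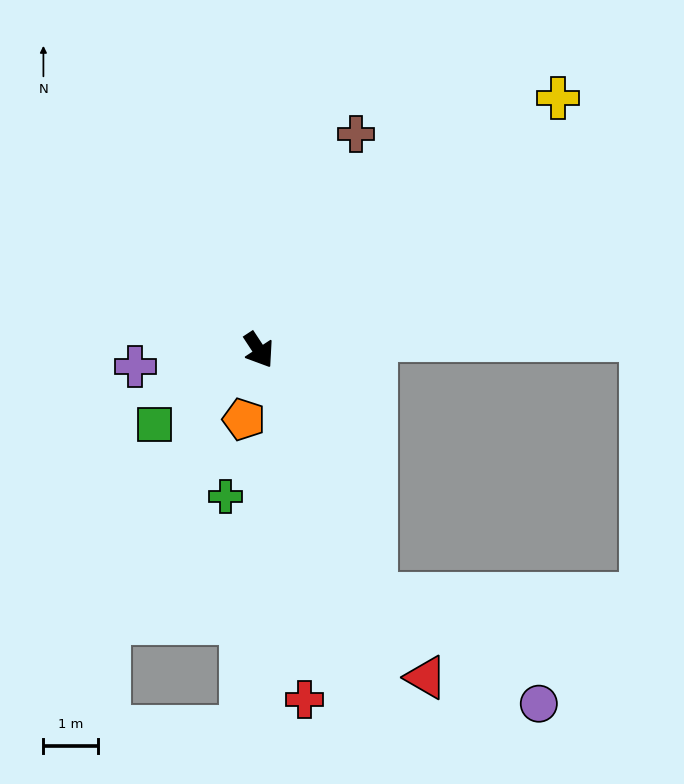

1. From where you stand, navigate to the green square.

turn right 88°, forward 2.3 m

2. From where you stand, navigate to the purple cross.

turn right 116°, forward 2.3 m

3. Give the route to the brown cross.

turn left 123°, forward 4.3 m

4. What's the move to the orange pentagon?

turn right 46°, forward 1.3 m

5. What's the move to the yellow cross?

turn left 97°, forward 7.1 m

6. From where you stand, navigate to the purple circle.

blocked — turn right 8°, forward 4.9 m, then turn left 31°, forward 3.6 m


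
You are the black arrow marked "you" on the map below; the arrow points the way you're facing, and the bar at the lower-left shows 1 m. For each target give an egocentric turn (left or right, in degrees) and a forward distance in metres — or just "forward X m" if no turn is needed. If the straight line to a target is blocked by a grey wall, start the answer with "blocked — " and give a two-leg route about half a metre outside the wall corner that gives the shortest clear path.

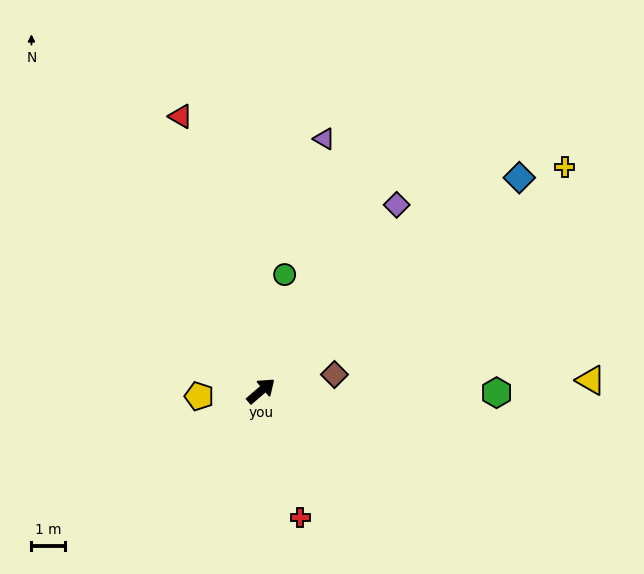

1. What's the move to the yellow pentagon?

turn left 144°, forward 1.8 m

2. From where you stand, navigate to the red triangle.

turn left 66°, forward 8.4 m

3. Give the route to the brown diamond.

turn right 28°, forward 2.2 m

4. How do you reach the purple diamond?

turn left 13°, forward 6.8 m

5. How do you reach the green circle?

turn left 38°, forward 3.5 m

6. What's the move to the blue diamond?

forward 9.9 m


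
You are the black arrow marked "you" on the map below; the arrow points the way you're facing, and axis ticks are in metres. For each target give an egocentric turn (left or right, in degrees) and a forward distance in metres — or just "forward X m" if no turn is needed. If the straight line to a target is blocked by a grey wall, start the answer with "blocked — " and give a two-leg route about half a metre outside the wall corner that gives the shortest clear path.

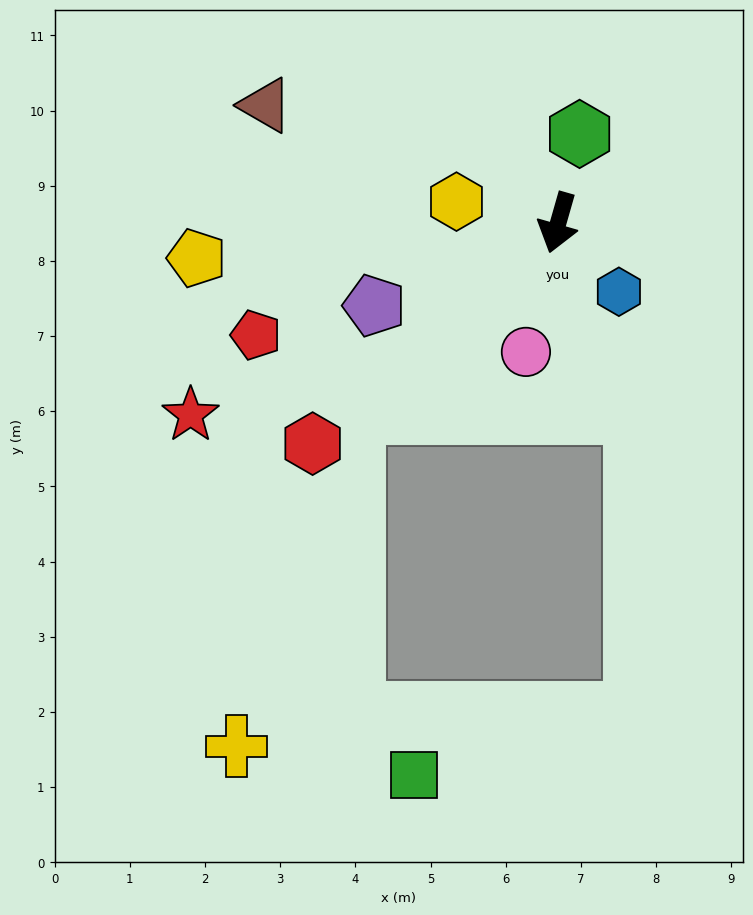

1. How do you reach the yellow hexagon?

turn right 86°, forward 1.4 m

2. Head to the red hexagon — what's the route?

turn right 32°, forward 4.4 m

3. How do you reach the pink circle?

forward 1.8 m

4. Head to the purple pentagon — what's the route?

turn right 50°, forward 2.7 m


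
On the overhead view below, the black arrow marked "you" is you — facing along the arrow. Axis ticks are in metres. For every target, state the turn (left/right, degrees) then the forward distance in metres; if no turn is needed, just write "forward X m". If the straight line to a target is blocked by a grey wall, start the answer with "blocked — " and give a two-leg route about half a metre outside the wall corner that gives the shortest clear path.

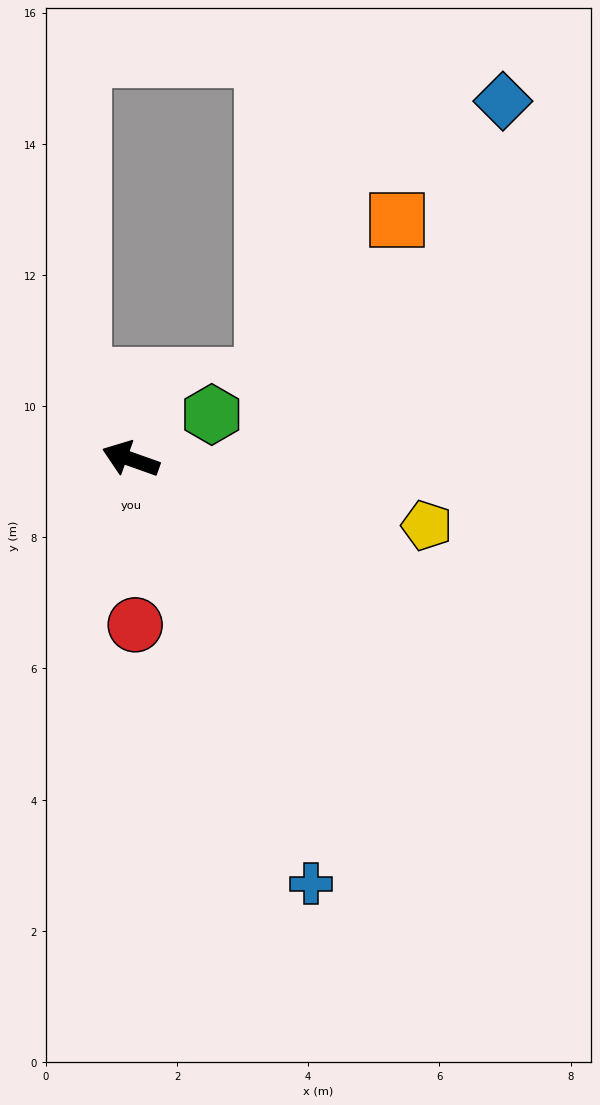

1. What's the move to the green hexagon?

turn right 132°, forward 1.4 m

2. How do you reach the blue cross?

turn left 133°, forward 7.0 m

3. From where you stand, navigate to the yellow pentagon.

turn right 173°, forward 4.6 m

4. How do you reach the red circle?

turn left 111°, forward 2.5 m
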